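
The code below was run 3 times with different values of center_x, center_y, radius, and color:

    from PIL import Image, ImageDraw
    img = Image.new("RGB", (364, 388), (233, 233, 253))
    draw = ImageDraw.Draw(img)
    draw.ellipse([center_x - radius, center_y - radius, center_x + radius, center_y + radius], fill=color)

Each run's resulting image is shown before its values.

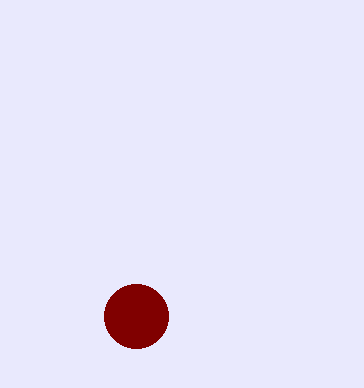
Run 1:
center_x = 136; center_y = 316; radius = 32; color = 'maroon'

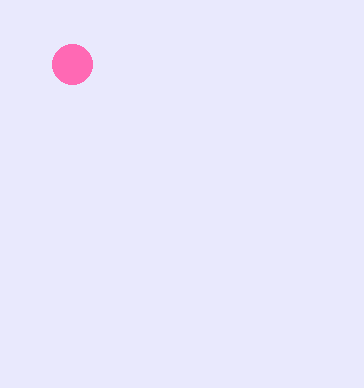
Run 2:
center_x = 72; center_y = 64; radius = 20; color = 'hotpink'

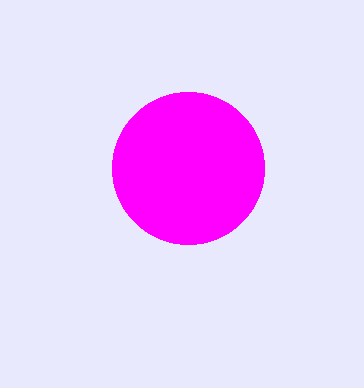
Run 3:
center_x = 188
center_y = 168
radius = 76
color = 'magenta'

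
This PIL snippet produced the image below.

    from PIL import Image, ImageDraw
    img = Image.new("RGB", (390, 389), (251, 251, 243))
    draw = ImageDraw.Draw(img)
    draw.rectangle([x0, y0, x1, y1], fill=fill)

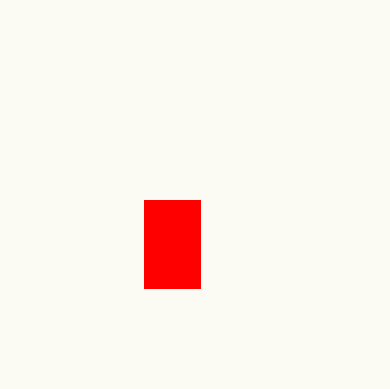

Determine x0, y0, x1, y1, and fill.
x0 = 144; y0 = 200; x1 = 200; y1 = 288; fill = 'red'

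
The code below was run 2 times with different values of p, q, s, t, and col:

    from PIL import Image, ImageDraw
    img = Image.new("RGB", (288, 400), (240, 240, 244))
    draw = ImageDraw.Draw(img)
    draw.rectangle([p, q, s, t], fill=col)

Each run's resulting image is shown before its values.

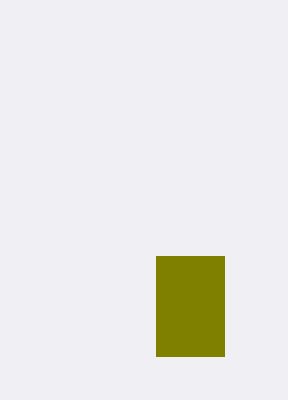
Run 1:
p = 156
q = 256
s = 224
t = 356
col = 'olive'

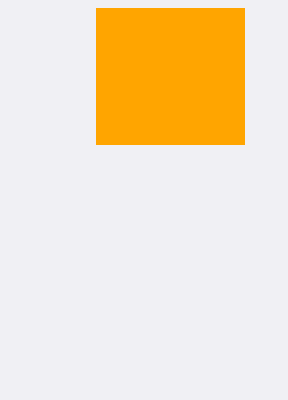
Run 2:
p = 96; q = 8; s = 244; t = 144; col = 'orange'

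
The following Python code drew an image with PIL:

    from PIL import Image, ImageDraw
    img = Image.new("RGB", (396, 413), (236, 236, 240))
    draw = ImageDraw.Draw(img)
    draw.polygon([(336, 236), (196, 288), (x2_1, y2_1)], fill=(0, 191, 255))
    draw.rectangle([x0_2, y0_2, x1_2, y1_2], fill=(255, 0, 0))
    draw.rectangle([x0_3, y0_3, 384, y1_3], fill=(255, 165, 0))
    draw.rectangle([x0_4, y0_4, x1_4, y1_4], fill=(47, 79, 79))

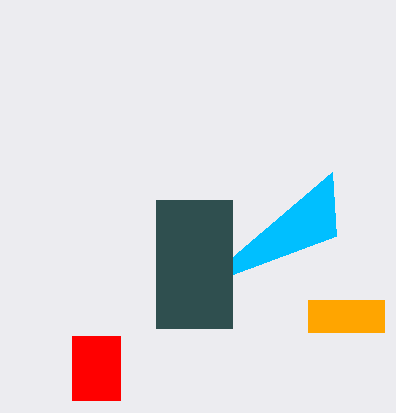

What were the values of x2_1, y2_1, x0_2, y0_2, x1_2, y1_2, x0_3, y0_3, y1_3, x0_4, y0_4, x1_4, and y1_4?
x2_1 = 332; y2_1 = 172; x0_2 = 72; y0_2 = 336; x1_2 = 120; y1_2 = 400; x0_3 = 308; y0_3 = 300; y1_3 = 332; x0_4 = 156; y0_4 = 200; x1_4 = 232; y1_4 = 328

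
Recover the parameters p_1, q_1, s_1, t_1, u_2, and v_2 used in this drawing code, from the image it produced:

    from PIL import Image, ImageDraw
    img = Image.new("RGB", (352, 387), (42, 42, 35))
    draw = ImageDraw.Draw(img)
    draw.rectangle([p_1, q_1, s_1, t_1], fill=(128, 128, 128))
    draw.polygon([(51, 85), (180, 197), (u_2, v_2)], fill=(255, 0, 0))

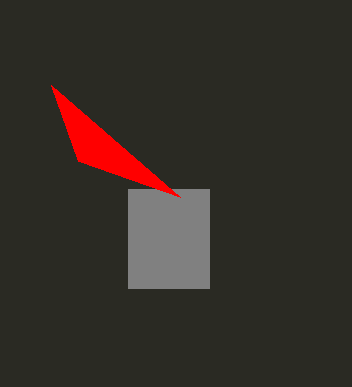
p_1 = 128, q_1 = 189, s_1 = 209, t_1 = 288, u_2 = 78, v_2 = 161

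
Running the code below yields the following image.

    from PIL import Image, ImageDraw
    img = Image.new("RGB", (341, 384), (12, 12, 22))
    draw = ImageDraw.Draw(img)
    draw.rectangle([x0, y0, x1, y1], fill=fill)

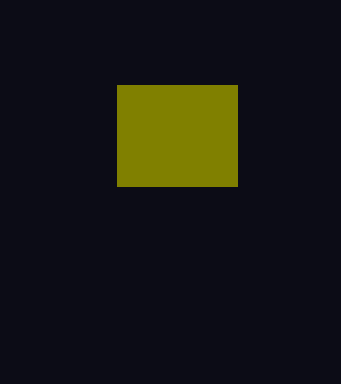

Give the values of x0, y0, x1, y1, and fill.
x0 = 117; y0 = 85; x1 = 237; y1 = 186; fill = 'olive'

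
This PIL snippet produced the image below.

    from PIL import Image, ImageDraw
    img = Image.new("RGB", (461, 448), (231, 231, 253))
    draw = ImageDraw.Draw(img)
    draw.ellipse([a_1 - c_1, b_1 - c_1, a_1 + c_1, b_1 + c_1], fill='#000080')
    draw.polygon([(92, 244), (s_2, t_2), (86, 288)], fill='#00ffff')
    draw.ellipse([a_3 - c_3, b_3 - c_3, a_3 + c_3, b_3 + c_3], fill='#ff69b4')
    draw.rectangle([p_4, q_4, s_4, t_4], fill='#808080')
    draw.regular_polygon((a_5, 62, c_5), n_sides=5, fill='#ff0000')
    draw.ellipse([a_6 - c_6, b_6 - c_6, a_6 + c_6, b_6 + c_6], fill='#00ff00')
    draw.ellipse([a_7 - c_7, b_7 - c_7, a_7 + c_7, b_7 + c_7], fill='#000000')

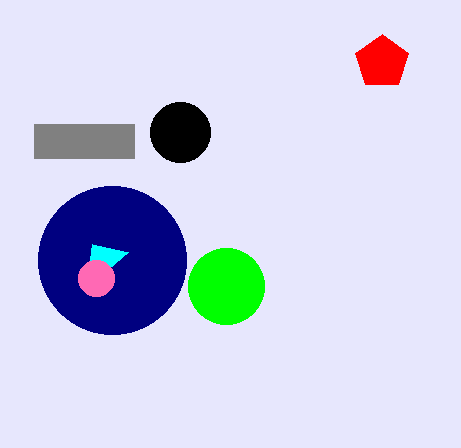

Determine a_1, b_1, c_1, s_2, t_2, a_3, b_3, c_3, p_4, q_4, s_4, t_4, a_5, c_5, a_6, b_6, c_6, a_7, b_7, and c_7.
a_1 = 112, b_1 = 260, c_1 = 74, s_2 = 128, t_2 = 252, a_3 = 96, b_3 = 278, c_3 = 18, p_4 = 34, q_4 = 124, s_4 = 134, t_4 = 158, a_5 = 382, c_5 = 28, a_6 = 226, b_6 = 286, c_6 = 38, a_7 = 180, b_7 = 132, c_7 = 30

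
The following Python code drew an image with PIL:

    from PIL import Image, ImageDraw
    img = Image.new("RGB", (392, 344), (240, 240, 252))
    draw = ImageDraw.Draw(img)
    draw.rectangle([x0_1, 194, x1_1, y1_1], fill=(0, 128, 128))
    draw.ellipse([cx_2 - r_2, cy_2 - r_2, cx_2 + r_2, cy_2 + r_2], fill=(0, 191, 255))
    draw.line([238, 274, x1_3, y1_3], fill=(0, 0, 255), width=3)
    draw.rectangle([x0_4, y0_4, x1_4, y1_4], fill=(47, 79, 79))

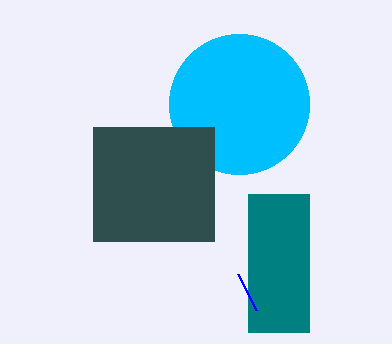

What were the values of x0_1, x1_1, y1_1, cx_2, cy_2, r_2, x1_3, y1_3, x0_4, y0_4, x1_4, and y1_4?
x0_1 = 248
x1_1 = 309
y1_1 = 332
cx_2 = 239
cy_2 = 104
r_2 = 70
x1_3 = 256
y1_3 = 310
x0_4 = 93
y0_4 = 127
x1_4 = 214
y1_4 = 241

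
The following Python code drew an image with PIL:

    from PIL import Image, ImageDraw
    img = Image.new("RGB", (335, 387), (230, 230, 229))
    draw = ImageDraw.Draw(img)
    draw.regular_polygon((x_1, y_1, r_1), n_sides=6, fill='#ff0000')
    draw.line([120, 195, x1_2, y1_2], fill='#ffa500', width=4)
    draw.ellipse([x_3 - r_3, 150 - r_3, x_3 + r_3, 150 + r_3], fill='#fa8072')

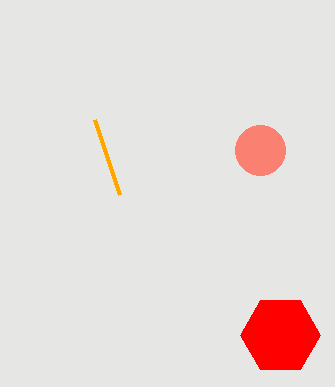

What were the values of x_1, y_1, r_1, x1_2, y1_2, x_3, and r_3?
x_1 = 280, y_1 = 335, r_1 = 40, x1_2 = 95, y1_2 = 120, x_3 = 260, r_3 = 25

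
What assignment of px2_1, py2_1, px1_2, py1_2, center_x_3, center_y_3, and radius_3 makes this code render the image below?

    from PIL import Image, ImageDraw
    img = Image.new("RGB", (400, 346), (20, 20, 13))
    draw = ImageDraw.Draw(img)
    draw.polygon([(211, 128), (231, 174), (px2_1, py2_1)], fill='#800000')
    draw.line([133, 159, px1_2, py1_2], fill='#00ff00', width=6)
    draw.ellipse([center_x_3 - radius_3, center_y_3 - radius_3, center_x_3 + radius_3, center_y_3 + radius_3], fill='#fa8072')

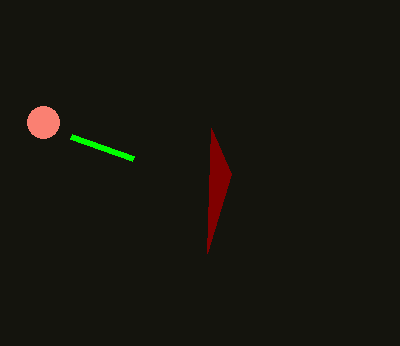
px2_1 = 207, py2_1 = 253, px1_2 = 71, py1_2 = 137, center_x_3 = 43, center_y_3 = 122, radius_3 = 16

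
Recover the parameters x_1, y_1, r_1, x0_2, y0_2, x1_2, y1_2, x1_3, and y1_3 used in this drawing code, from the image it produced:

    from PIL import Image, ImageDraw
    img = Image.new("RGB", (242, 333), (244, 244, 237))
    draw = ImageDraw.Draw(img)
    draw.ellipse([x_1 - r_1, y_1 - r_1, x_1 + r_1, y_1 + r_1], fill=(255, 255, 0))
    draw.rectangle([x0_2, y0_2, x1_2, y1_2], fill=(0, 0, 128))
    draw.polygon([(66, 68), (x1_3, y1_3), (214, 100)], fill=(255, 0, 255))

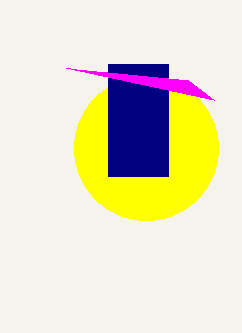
x_1 = 146, y_1 = 148, r_1 = 72, x0_2 = 108, y0_2 = 64, x1_2 = 168, y1_2 = 176, x1_3 = 188, y1_3 = 80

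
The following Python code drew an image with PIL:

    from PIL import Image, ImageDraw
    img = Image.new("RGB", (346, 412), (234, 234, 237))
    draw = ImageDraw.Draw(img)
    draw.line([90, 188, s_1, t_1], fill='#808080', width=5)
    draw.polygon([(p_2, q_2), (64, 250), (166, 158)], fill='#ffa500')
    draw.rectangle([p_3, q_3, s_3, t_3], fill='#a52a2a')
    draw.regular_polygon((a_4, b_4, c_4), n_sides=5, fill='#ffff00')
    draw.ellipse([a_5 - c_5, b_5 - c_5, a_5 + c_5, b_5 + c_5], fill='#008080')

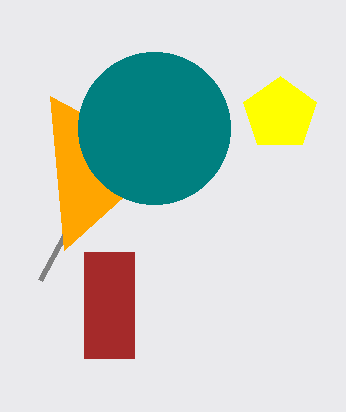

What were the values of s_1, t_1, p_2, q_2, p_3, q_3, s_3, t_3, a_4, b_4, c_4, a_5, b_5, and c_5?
s_1 = 40
t_1 = 280
p_2 = 50
q_2 = 96
p_3 = 84
q_3 = 252
s_3 = 134
t_3 = 358
a_4 = 280
b_4 = 114
c_4 = 38
a_5 = 154
b_5 = 128
c_5 = 76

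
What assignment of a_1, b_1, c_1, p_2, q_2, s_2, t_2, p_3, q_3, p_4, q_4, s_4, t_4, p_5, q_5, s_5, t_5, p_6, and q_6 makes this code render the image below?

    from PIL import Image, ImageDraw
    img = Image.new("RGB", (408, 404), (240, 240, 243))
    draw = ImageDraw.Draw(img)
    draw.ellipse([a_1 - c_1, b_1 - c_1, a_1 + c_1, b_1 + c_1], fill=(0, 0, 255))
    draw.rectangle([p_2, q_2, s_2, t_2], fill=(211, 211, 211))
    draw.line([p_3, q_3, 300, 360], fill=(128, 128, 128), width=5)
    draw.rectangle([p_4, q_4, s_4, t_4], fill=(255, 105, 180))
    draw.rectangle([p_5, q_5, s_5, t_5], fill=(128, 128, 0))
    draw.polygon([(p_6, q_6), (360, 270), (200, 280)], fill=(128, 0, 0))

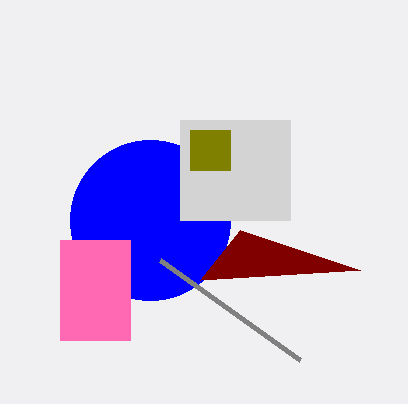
a_1 = 150; b_1 = 220; c_1 = 80; p_2 = 180; q_2 = 120; s_2 = 290; t_2 = 220; p_3 = 160; q_3 = 260; p_4 = 60; q_4 = 240; s_4 = 130; t_4 = 340; p_5 = 190; q_5 = 130; s_5 = 230; t_5 = 170; p_6 = 240; q_6 = 230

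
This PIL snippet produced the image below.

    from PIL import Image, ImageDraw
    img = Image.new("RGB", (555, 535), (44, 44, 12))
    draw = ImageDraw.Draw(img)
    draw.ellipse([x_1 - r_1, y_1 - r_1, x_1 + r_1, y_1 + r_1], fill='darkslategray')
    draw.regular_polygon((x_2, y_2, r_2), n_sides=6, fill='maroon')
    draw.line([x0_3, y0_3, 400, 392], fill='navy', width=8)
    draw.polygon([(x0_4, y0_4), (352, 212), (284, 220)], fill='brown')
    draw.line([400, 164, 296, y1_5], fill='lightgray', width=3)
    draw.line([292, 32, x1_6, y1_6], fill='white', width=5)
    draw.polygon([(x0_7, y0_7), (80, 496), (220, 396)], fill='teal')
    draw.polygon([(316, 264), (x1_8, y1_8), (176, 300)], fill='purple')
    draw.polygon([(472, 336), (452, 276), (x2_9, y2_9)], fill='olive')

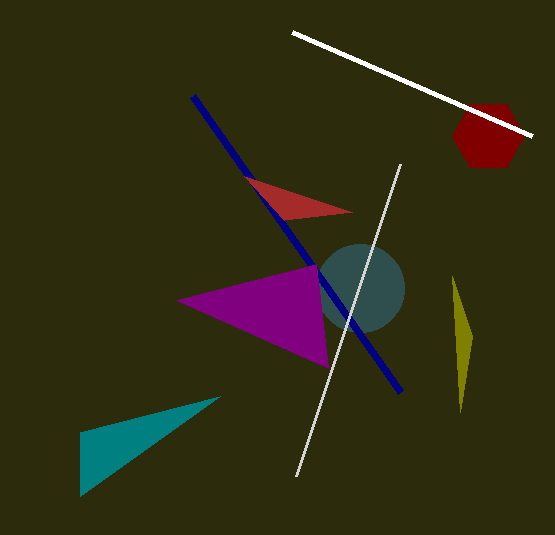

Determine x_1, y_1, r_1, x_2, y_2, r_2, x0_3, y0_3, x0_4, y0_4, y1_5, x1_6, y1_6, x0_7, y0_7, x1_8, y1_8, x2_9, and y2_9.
x_1 = 360, y_1 = 288, r_1 = 44, x_2 = 488, y_2 = 136, r_2 = 36, x0_3 = 192, y0_3 = 96, x0_4 = 244, y0_4 = 176, y1_5 = 476, x1_6 = 532, y1_6 = 136, x0_7 = 80, y0_7 = 432, x1_8 = 328, y1_8 = 368, x2_9 = 460, y2_9 = 412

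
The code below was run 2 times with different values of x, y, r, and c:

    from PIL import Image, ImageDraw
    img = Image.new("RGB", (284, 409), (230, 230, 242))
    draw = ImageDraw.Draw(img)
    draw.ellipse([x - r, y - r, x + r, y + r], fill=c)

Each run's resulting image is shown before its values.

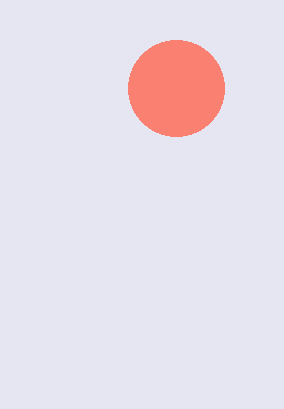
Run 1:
x = 176
y = 88
r = 48
c = 'salmon'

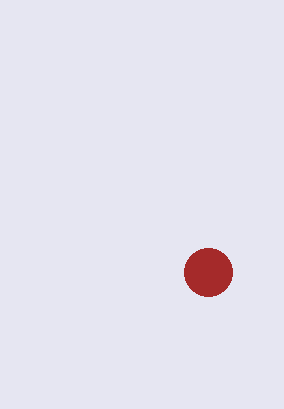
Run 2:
x = 208; y = 272; r = 24; c = 'brown'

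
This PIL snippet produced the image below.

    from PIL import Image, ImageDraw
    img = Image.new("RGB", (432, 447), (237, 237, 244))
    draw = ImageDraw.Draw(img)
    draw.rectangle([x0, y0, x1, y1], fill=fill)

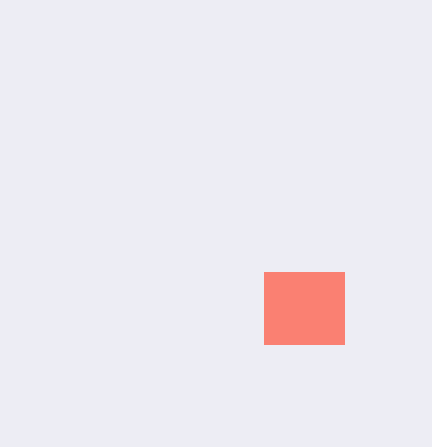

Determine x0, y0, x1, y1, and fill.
x0 = 264
y0 = 272
x1 = 344
y1 = 344
fill = 'salmon'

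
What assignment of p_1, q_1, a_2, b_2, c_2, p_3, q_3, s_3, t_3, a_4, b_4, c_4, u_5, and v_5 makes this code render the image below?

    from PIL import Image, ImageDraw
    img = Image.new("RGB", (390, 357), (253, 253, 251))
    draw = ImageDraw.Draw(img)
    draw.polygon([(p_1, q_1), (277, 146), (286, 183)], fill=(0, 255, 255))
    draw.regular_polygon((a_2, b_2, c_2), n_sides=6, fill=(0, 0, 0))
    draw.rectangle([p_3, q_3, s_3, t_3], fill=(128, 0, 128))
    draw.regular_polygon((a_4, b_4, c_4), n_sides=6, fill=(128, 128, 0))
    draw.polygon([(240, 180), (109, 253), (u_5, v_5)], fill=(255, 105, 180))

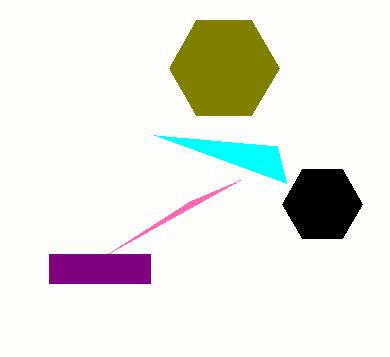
p_1 = 154; q_1 = 135; a_2 = 322; b_2 = 204; c_2 = 40; p_3 = 49; q_3 = 254; s_3 = 150; t_3 = 283; a_4 = 224; b_4 = 68; c_4 = 55; u_5 = 190; v_5 = 201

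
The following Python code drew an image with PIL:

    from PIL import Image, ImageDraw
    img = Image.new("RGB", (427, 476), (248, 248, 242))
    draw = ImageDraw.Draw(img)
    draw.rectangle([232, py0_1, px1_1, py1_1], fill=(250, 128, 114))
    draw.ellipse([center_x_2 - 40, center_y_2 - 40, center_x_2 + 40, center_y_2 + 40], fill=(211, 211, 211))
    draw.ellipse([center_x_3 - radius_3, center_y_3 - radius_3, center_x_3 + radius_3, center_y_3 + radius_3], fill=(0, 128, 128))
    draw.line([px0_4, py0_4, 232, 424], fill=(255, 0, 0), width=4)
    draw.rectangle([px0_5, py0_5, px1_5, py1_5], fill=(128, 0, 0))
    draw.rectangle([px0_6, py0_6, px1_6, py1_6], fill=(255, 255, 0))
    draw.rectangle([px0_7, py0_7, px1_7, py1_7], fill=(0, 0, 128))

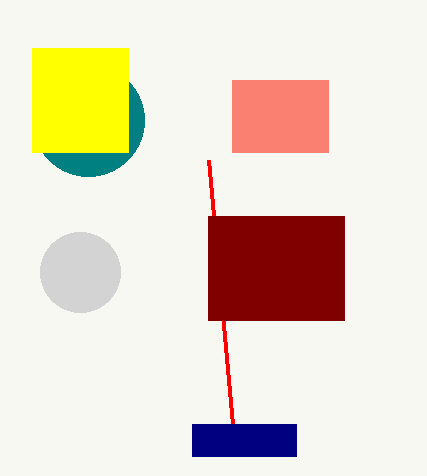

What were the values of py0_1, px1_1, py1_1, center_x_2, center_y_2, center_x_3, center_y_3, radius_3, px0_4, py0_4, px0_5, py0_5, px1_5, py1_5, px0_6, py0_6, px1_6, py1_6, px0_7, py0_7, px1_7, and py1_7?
py0_1 = 80, px1_1 = 328, py1_1 = 152, center_x_2 = 80, center_y_2 = 272, center_x_3 = 88, center_y_3 = 120, radius_3 = 56, px0_4 = 208, py0_4 = 160, px0_5 = 208, py0_5 = 216, px1_5 = 344, py1_5 = 320, px0_6 = 32, py0_6 = 48, px1_6 = 128, py1_6 = 152, px0_7 = 192, py0_7 = 424, px1_7 = 296, py1_7 = 456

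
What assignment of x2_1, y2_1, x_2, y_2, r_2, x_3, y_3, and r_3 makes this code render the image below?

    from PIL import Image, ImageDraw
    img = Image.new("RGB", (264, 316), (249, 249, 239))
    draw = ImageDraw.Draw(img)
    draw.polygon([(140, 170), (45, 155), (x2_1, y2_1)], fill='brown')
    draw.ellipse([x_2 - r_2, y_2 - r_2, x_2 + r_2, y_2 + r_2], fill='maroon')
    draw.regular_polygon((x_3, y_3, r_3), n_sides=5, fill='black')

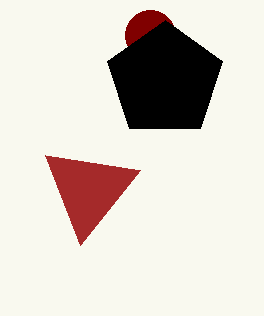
x2_1 = 80, y2_1 = 245, x_2 = 150, y_2 = 35, r_2 = 25, x_3 = 165, y_3 = 80, r_3 = 60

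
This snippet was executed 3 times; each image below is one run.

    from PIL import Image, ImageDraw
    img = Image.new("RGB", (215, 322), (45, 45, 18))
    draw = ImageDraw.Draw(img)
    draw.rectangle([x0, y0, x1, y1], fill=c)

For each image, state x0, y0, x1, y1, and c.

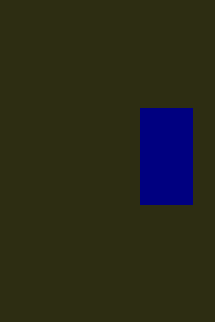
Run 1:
x0 = 140, y0 = 108, x1 = 192, y1 = 204, c = 'navy'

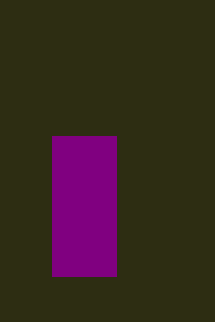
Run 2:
x0 = 52, y0 = 136, x1 = 116, y1 = 276, c = 'purple'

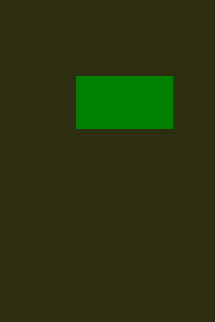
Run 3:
x0 = 76, y0 = 76, x1 = 172, y1 = 128, c = 'green'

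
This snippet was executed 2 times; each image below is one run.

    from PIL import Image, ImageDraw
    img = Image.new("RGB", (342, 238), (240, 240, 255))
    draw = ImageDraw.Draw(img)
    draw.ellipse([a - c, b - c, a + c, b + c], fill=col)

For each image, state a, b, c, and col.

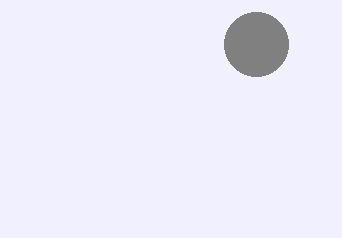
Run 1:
a = 256, b = 44, c = 32, col = 'gray'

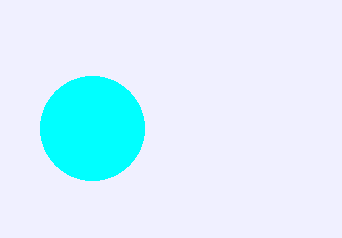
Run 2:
a = 92; b = 128; c = 52; col = 'cyan'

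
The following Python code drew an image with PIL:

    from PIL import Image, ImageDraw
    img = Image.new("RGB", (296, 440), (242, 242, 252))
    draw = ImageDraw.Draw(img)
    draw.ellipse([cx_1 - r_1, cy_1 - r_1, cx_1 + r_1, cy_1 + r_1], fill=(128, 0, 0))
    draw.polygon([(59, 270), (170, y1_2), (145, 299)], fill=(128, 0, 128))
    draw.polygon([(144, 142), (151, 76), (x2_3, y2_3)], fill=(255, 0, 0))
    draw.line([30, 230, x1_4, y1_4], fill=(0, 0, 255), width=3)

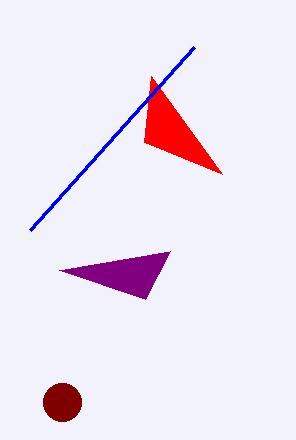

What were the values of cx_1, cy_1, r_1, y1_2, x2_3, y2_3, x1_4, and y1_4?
cx_1 = 62, cy_1 = 402, r_1 = 19, y1_2 = 251, x2_3 = 222, y2_3 = 174, x1_4 = 194, y1_4 = 47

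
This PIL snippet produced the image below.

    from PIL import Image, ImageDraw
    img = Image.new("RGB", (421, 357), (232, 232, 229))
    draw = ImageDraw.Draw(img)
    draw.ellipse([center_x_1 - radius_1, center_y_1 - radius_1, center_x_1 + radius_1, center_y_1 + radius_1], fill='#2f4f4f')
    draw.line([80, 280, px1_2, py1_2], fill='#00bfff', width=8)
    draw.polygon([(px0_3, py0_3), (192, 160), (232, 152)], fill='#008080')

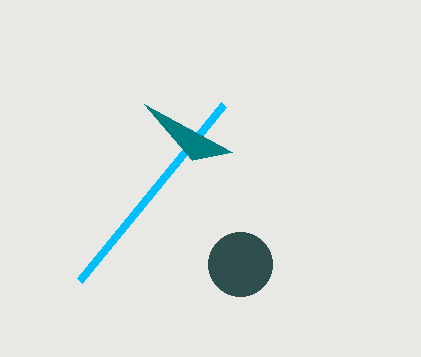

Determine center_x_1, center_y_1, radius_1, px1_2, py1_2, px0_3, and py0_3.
center_x_1 = 240
center_y_1 = 264
radius_1 = 32
px1_2 = 224
py1_2 = 104
px0_3 = 144
py0_3 = 104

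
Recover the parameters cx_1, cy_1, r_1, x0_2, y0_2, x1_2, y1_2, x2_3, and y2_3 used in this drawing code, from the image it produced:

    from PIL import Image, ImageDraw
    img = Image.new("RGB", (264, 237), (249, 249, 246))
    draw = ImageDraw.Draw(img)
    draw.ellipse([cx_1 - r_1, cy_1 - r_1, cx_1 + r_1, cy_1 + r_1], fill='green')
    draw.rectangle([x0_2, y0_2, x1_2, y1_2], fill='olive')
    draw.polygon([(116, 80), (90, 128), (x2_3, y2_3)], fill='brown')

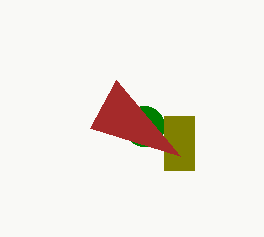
cx_1 = 144, cy_1 = 126, r_1 = 20, x0_2 = 164, y0_2 = 116, x1_2 = 194, y1_2 = 170, x2_3 = 180, y2_3 = 156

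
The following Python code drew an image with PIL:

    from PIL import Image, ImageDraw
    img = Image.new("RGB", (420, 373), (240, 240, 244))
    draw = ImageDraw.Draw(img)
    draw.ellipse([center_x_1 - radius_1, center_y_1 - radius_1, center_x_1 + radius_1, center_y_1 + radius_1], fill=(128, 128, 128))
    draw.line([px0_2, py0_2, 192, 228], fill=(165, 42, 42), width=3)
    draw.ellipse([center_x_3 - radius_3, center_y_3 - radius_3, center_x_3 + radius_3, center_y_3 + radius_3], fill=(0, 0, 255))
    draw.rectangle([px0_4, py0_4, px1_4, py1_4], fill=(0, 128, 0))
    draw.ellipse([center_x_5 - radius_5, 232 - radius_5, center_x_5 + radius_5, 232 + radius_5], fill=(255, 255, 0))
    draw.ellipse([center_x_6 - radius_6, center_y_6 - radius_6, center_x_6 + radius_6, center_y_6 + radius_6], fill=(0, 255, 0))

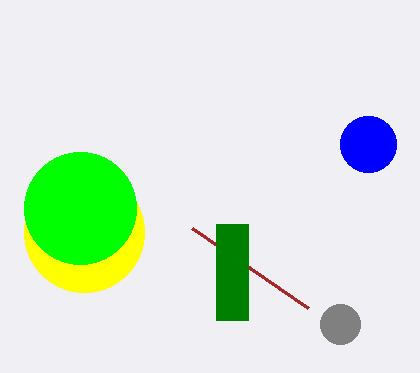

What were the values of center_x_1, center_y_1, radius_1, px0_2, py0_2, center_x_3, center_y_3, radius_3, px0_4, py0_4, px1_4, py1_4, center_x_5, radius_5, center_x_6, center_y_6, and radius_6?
center_x_1 = 340, center_y_1 = 324, radius_1 = 20, px0_2 = 308, py0_2 = 308, center_x_3 = 368, center_y_3 = 144, radius_3 = 28, px0_4 = 216, py0_4 = 224, px1_4 = 248, py1_4 = 320, center_x_5 = 84, radius_5 = 60, center_x_6 = 80, center_y_6 = 208, radius_6 = 56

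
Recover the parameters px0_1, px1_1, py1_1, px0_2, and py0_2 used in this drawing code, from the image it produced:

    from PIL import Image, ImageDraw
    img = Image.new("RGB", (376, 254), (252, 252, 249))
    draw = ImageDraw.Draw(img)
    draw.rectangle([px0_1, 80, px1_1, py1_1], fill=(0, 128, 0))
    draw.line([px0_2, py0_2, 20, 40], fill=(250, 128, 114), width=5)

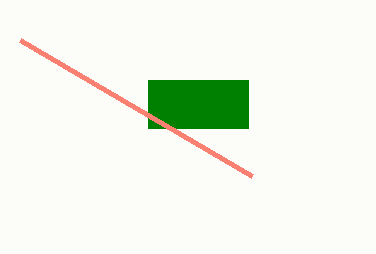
px0_1 = 148, px1_1 = 248, py1_1 = 128, px0_2 = 252, py0_2 = 176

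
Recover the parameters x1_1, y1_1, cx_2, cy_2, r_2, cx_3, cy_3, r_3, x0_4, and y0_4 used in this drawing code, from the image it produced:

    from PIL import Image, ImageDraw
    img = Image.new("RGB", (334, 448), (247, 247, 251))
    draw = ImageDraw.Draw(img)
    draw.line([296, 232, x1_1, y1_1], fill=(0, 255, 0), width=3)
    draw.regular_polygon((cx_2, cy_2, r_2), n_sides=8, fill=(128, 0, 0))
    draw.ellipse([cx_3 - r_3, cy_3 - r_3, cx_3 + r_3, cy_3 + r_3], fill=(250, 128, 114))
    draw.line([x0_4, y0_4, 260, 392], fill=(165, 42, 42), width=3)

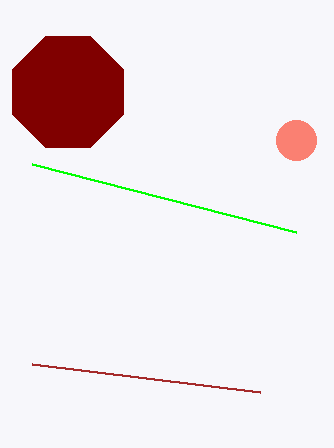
x1_1 = 32
y1_1 = 164
cx_2 = 68
cy_2 = 92
r_2 = 60
cx_3 = 296
cy_3 = 140
r_3 = 20
x0_4 = 32
y0_4 = 364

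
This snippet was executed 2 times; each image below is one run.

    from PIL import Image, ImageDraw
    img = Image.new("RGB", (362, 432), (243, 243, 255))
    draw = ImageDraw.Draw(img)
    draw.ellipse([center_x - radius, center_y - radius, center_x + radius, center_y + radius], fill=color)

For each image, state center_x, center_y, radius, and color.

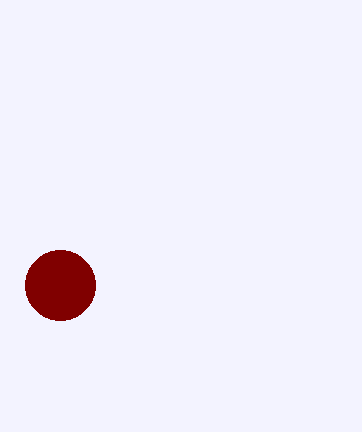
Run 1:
center_x = 60
center_y = 285
radius = 35
color = 'maroon'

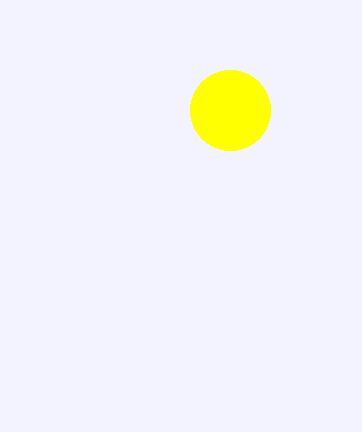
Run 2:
center_x = 230
center_y = 110
radius = 40
color = 'yellow'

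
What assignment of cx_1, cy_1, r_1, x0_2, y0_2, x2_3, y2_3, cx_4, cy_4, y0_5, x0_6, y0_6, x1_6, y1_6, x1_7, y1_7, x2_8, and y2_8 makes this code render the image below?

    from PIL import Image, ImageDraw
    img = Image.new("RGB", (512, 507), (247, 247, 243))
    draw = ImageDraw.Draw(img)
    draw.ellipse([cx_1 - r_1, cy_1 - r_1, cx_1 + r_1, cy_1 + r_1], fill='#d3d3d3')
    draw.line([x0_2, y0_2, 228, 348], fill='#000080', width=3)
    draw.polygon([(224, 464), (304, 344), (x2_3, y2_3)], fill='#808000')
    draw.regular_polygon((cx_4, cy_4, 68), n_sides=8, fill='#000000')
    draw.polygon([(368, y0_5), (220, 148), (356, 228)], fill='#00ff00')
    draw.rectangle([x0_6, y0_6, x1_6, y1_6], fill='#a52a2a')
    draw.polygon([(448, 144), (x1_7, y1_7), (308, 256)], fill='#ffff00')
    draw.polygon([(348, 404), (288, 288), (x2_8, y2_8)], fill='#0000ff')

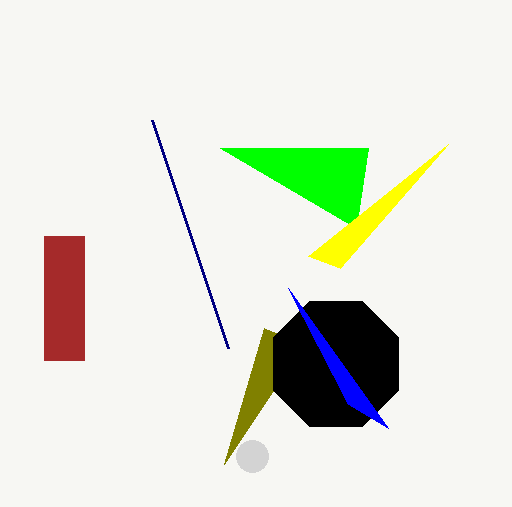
cx_1 = 252, cy_1 = 456, r_1 = 16, x0_2 = 152, y0_2 = 120, x2_3 = 264, y2_3 = 328, cx_4 = 336, cy_4 = 364, y0_5 = 148, x0_6 = 44, y0_6 = 236, x1_6 = 84, y1_6 = 360, x1_7 = 340, y1_7 = 268, x2_8 = 388, y2_8 = 428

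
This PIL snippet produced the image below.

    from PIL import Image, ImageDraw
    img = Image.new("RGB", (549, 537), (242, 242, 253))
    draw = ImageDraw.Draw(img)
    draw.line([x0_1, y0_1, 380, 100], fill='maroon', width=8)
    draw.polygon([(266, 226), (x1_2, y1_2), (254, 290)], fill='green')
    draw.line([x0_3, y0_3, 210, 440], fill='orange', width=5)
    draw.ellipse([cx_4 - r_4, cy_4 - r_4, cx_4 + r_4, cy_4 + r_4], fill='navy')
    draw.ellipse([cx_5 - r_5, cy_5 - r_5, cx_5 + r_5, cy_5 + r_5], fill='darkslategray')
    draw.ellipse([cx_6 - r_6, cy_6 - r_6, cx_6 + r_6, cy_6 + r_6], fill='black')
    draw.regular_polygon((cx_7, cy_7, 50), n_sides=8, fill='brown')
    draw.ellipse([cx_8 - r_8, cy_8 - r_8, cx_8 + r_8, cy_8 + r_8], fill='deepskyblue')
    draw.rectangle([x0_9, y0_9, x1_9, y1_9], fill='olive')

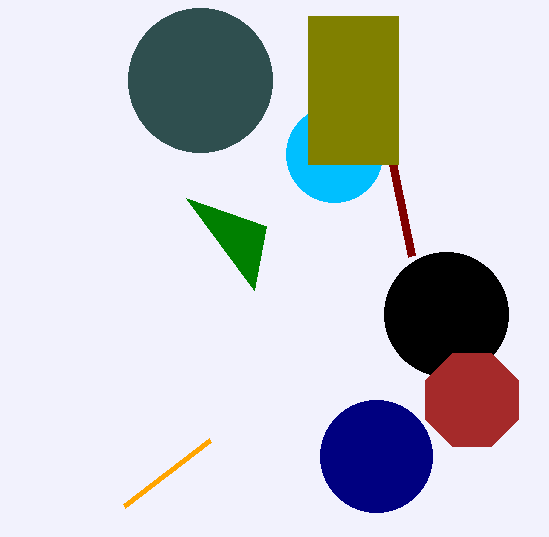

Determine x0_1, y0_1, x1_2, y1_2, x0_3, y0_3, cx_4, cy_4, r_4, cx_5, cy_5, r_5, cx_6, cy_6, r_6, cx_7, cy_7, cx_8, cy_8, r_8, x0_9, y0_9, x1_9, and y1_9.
x0_1 = 412; y0_1 = 256; x1_2 = 186; y1_2 = 198; x0_3 = 124; y0_3 = 506; cx_4 = 376; cy_4 = 456; r_4 = 56; cx_5 = 200; cy_5 = 80; r_5 = 72; cx_6 = 446; cy_6 = 314; r_6 = 62; cx_7 = 472; cy_7 = 400; cx_8 = 334; cy_8 = 154; r_8 = 48; x0_9 = 308; y0_9 = 16; x1_9 = 398; y1_9 = 164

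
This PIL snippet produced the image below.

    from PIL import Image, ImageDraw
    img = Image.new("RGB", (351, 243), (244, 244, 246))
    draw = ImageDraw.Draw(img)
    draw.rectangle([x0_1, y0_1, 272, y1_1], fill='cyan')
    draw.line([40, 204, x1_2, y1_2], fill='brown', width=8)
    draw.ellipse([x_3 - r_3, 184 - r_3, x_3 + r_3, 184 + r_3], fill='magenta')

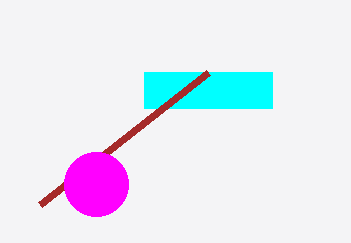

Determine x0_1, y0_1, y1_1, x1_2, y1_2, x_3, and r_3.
x0_1 = 144
y0_1 = 72
y1_1 = 108
x1_2 = 208
y1_2 = 72
x_3 = 96
r_3 = 32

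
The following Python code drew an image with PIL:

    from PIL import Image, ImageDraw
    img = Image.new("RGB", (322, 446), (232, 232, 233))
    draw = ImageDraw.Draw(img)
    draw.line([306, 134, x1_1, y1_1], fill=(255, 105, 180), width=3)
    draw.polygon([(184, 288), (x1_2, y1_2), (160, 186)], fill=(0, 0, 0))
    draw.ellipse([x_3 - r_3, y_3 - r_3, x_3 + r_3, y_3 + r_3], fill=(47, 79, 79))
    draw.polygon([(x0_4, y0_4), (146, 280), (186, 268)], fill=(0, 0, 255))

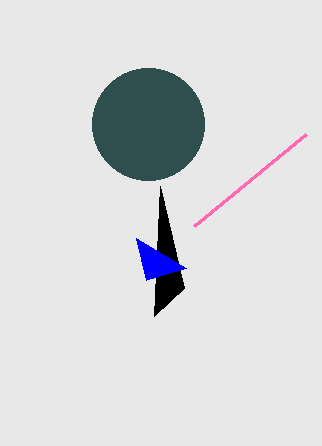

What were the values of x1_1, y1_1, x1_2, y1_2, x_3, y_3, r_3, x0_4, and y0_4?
x1_1 = 194
y1_1 = 226
x1_2 = 154
y1_2 = 316
x_3 = 148
y_3 = 124
r_3 = 56
x0_4 = 136
y0_4 = 238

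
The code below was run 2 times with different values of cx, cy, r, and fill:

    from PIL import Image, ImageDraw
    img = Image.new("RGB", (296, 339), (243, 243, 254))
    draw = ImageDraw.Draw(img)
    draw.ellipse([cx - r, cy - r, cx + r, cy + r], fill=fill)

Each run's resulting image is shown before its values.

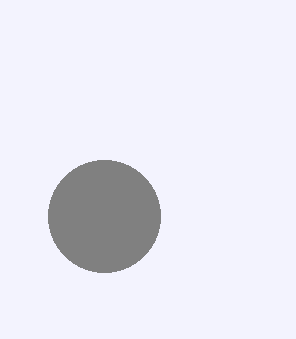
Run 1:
cx = 104, cy = 216, r = 56, fill = 'gray'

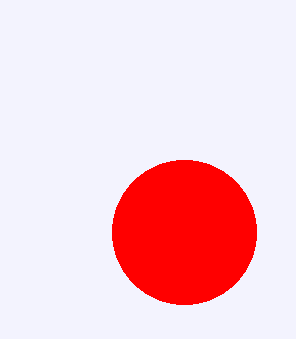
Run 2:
cx = 184
cy = 232
r = 72
fill = 'red'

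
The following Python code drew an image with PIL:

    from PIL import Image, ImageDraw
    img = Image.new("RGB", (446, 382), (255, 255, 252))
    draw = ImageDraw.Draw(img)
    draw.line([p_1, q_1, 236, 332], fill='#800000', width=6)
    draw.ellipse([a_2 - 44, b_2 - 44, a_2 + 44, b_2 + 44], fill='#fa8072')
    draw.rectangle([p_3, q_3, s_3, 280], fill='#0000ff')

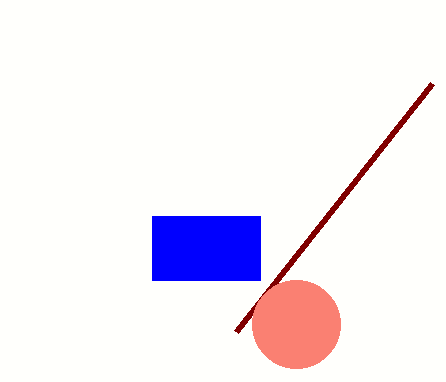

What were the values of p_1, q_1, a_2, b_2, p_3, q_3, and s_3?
p_1 = 432, q_1 = 84, a_2 = 296, b_2 = 324, p_3 = 152, q_3 = 216, s_3 = 260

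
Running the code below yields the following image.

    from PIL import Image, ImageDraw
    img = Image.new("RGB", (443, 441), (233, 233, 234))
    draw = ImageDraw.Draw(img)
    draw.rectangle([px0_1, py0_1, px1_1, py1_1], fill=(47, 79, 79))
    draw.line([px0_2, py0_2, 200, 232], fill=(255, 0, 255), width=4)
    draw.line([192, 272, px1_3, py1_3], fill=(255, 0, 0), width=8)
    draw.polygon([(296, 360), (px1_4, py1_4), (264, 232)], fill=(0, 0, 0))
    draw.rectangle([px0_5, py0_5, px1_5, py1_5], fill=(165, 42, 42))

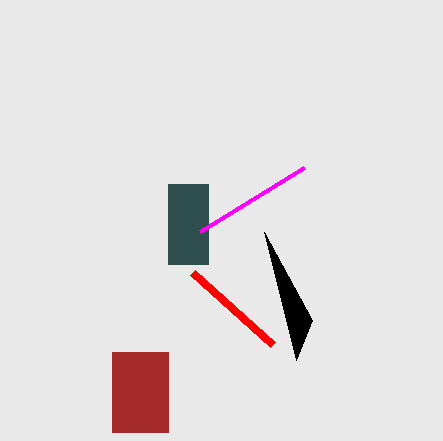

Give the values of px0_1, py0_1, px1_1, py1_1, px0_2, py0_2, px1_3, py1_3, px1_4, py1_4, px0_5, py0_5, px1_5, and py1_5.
px0_1 = 168, py0_1 = 184, px1_1 = 208, py1_1 = 264, px0_2 = 304, py0_2 = 168, px1_3 = 272, py1_3 = 344, px1_4 = 312, py1_4 = 320, px0_5 = 112, py0_5 = 352, px1_5 = 168, py1_5 = 432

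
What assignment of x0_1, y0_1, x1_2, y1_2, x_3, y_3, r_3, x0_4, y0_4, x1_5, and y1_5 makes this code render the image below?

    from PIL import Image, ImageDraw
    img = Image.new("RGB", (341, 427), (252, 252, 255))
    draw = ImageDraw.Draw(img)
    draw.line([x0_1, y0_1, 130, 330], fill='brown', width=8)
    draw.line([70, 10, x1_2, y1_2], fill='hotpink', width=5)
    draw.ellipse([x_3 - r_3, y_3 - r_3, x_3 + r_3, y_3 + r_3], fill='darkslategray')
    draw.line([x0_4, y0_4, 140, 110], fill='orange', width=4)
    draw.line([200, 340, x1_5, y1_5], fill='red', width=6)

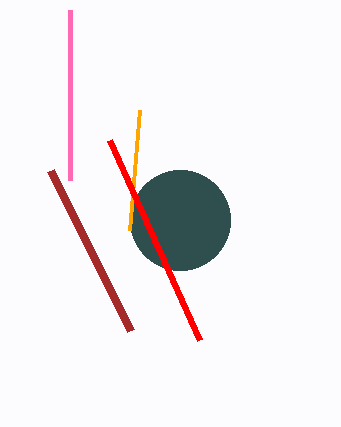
x0_1 = 50
y0_1 = 170
x1_2 = 70
y1_2 = 180
x_3 = 180
y_3 = 220
r_3 = 50
x0_4 = 130
y0_4 = 230
x1_5 = 110
y1_5 = 140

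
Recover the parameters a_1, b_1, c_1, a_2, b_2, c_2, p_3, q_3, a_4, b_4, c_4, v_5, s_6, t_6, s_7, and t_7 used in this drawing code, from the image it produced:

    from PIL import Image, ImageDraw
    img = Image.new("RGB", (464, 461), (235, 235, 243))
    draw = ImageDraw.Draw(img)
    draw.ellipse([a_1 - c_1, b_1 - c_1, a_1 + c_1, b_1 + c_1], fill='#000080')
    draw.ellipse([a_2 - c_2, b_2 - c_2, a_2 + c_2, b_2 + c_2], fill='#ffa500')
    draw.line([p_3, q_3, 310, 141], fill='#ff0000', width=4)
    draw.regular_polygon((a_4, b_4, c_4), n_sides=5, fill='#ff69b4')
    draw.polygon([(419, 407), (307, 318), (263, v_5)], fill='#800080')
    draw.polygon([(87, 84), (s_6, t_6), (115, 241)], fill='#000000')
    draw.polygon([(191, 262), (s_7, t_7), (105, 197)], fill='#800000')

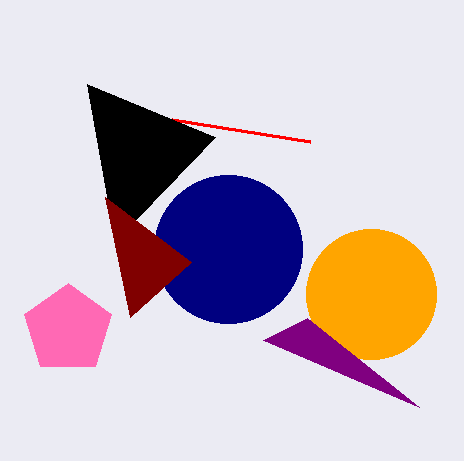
a_1 = 228, b_1 = 249, c_1 = 74, a_2 = 371, b_2 = 294, c_2 = 65, p_3 = 172, q_3 = 119, a_4 = 68, b_4 = 329, c_4 = 46, v_5 = 340, s_6 = 215, t_6 = 137, s_7 = 130, t_7 = 317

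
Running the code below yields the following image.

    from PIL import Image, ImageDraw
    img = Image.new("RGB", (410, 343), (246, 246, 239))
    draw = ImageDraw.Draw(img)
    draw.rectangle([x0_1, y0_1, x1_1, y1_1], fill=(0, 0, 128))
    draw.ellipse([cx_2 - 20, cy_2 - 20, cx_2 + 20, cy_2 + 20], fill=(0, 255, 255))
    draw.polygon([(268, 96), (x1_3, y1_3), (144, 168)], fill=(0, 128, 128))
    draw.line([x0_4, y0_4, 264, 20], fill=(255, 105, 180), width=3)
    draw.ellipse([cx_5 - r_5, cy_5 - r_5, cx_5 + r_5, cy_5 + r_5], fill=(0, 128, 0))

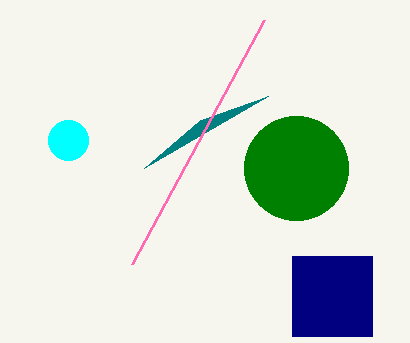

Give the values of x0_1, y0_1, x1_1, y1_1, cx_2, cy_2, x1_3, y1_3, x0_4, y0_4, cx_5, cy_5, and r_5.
x0_1 = 292
y0_1 = 256
x1_1 = 372
y1_1 = 336
cx_2 = 68
cy_2 = 140
x1_3 = 200
y1_3 = 120
x0_4 = 132
y0_4 = 264
cx_5 = 296
cy_5 = 168
r_5 = 52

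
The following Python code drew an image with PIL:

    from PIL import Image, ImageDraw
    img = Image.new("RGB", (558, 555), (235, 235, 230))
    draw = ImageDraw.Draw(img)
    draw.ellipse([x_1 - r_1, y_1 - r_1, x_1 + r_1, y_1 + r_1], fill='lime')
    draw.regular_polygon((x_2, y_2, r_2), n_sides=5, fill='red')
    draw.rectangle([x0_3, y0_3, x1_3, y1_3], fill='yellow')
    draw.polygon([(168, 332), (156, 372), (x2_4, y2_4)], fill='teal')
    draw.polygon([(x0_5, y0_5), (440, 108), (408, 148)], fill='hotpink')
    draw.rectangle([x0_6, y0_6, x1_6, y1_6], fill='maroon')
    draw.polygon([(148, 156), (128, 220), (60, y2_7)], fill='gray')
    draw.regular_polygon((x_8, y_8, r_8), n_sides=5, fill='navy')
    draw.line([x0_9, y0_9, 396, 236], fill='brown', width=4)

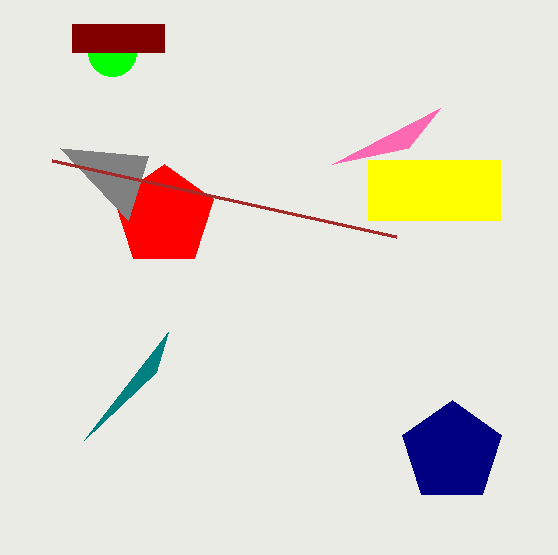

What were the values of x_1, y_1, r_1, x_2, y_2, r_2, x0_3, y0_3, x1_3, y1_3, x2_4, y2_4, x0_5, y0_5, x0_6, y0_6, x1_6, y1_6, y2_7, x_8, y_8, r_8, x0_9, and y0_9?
x_1 = 112, y_1 = 52, r_1 = 24, x_2 = 164, y_2 = 216, r_2 = 52, x0_3 = 368, y0_3 = 160, x1_3 = 500, y1_3 = 220, x2_4 = 84, y2_4 = 440, x0_5 = 332, y0_5 = 164, x0_6 = 72, y0_6 = 24, x1_6 = 164, y1_6 = 52, y2_7 = 148, x_8 = 452, y_8 = 452, r_8 = 52, x0_9 = 52, y0_9 = 160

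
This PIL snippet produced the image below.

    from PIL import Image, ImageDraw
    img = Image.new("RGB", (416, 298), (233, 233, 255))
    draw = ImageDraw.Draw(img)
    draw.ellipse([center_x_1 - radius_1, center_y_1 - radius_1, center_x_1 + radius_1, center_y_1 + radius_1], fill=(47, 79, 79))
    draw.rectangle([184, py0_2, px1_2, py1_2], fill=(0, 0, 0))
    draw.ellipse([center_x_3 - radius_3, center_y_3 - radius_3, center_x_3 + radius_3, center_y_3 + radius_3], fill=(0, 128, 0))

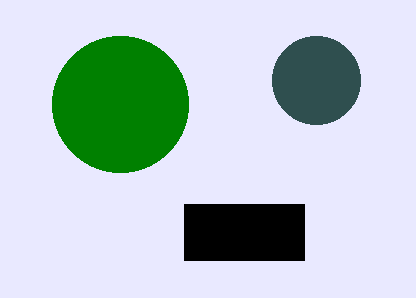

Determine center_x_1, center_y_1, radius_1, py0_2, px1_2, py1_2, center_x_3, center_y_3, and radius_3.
center_x_1 = 316
center_y_1 = 80
radius_1 = 44
py0_2 = 204
px1_2 = 304
py1_2 = 260
center_x_3 = 120
center_y_3 = 104
radius_3 = 68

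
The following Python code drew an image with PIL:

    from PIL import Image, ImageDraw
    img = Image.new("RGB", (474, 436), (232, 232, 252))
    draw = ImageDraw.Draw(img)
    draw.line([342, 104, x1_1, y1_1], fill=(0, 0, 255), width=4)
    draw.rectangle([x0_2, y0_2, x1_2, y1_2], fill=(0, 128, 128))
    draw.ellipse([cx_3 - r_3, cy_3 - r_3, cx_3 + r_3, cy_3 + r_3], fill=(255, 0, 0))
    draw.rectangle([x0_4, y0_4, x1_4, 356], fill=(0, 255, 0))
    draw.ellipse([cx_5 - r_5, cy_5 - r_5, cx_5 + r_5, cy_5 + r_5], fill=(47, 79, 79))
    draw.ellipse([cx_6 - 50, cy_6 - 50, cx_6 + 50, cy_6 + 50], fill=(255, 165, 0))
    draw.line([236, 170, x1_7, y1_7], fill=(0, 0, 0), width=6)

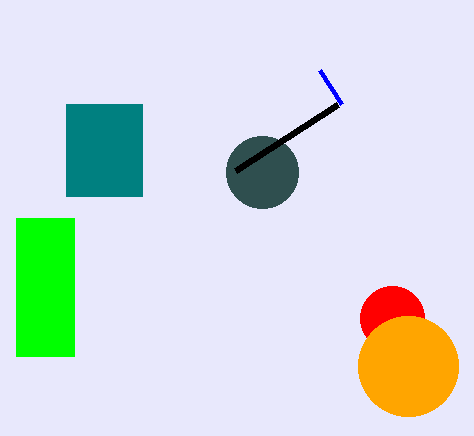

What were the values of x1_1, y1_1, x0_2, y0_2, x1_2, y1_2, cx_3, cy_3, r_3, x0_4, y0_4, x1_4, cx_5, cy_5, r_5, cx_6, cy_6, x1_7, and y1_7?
x1_1 = 320
y1_1 = 70
x0_2 = 66
y0_2 = 104
x1_2 = 142
y1_2 = 196
cx_3 = 392
cy_3 = 318
r_3 = 32
x0_4 = 16
y0_4 = 218
x1_4 = 74
cx_5 = 262
cy_5 = 172
r_5 = 36
cx_6 = 408
cy_6 = 366
x1_7 = 338
y1_7 = 104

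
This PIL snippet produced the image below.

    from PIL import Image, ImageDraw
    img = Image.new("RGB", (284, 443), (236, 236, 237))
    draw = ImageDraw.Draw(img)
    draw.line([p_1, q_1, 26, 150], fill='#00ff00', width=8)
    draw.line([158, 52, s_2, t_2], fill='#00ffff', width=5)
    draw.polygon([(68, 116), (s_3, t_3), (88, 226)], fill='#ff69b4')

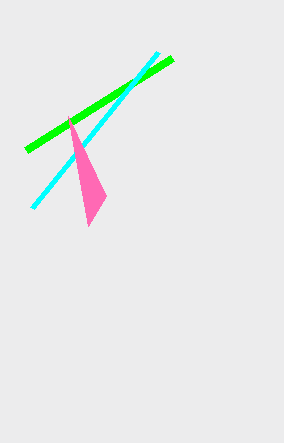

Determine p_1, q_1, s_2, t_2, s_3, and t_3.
p_1 = 172
q_1 = 58
s_2 = 32
t_2 = 208
s_3 = 106
t_3 = 196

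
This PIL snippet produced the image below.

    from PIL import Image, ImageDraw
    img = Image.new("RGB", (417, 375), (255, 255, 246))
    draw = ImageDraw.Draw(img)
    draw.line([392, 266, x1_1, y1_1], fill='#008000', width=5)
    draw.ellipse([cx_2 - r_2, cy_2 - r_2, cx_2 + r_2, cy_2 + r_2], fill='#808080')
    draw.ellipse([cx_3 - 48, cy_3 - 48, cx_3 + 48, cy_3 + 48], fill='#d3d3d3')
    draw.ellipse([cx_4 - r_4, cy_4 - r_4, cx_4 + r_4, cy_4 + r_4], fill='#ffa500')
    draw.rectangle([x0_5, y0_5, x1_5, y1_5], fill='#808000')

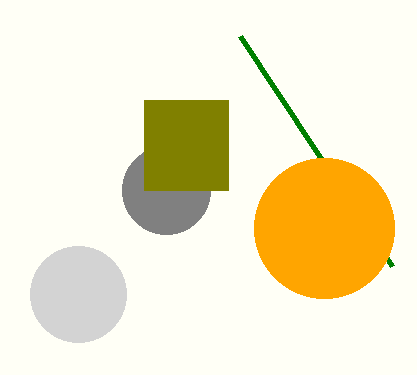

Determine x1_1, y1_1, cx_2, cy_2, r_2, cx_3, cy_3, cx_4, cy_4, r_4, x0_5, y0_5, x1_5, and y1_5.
x1_1 = 240; y1_1 = 36; cx_2 = 166; cy_2 = 190; r_2 = 44; cx_3 = 78; cy_3 = 294; cx_4 = 324; cy_4 = 228; r_4 = 70; x0_5 = 144; y0_5 = 100; x1_5 = 228; y1_5 = 190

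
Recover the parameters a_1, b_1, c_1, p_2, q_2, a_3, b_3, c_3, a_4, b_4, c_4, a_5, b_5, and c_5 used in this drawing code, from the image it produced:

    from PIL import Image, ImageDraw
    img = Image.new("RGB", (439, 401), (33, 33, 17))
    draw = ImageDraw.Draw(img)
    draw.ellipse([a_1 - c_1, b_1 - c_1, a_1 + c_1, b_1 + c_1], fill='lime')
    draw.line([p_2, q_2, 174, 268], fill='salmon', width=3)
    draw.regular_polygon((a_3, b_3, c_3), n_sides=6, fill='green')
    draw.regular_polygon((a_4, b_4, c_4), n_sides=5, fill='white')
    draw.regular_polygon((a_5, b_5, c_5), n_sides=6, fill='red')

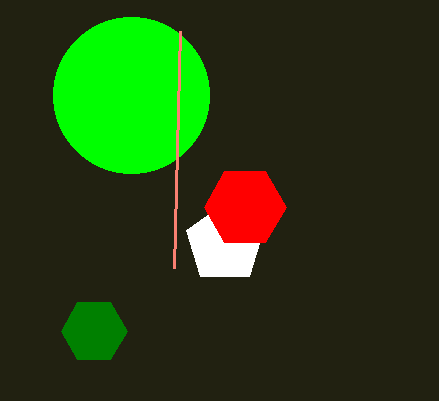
a_1 = 131, b_1 = 95, c_1 = 78, p_2 = 180, q_2 = 31, a_3 = 94, b_3 = 331, c_3 = 33, a_4 = 225, b_4 = 243, c_4 = 41, a_5 = 245, b_5 = 207, c_5 = 41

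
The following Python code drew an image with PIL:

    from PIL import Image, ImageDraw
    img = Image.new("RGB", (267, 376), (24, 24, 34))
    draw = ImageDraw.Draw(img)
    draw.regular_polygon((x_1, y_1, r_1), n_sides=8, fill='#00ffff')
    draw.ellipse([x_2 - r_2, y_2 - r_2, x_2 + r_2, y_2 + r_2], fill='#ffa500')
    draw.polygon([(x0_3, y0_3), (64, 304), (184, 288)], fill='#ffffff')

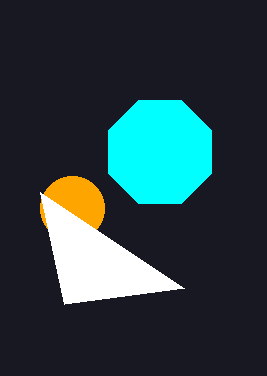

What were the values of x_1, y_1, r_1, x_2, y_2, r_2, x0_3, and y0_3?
x_1 = 160; y_1 = 152; r_1 = 56; x_2 = 72; y_2 = 208; r_2 = 32; x0_3 = 40; y0_3 = 192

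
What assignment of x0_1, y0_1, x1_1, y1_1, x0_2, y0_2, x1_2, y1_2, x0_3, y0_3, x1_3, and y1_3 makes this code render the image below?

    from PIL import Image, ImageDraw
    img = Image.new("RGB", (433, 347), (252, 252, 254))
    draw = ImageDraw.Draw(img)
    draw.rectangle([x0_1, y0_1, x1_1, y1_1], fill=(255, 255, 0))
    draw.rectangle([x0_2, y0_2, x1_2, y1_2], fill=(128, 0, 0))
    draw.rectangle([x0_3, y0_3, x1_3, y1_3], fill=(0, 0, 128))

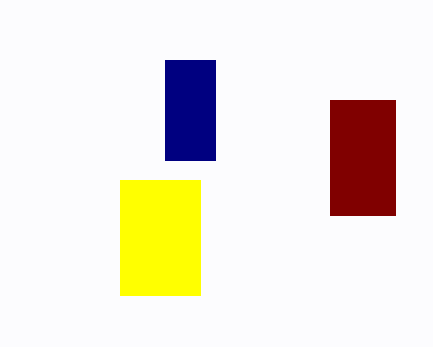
x0_1 = 120; y0_1 = 180; x1_1 = 200; y1_1 = 295; x0_2 = 330; y0_2 = 100; x1_2 = 395; y1_2 = 215; x0_3 = 165; y0_3 = 60; x1_3 = 215; y1_3 = 160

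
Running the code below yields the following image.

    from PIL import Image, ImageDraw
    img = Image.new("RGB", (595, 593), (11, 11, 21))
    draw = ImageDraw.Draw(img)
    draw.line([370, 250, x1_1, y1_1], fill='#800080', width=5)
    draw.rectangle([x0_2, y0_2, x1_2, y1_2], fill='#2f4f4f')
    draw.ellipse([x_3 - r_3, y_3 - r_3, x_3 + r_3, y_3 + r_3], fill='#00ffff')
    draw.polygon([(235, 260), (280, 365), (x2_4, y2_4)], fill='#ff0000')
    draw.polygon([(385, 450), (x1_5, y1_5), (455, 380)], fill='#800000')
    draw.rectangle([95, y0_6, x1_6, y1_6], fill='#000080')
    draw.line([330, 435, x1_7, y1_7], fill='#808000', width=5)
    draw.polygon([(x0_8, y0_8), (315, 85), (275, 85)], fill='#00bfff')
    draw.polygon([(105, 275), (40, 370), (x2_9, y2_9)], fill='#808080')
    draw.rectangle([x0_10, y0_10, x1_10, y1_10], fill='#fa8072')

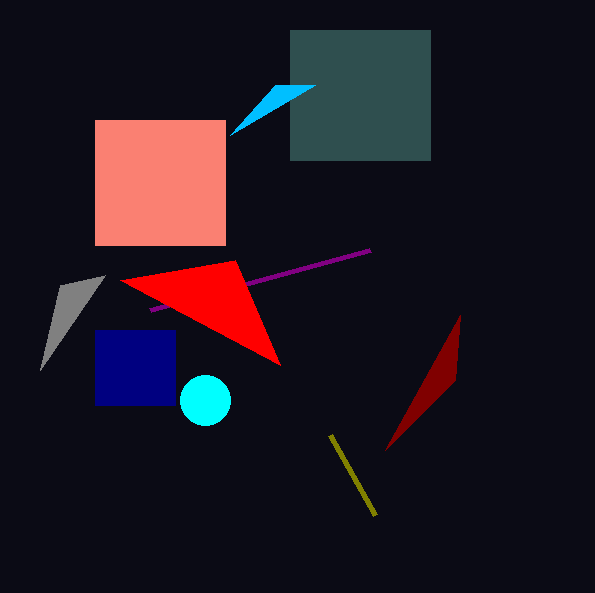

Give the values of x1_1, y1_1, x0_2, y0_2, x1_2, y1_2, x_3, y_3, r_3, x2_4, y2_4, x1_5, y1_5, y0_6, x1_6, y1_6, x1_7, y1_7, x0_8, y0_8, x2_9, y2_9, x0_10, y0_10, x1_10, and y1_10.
x1_1 = 150
y1_1 = 310
x0_2 = 290
y0_2 = 30
x1_2 = 430
y1_2 = 160
x_3 = 205
y_3 = 400
r_3 = 25
x2_4 = 120
y2_4 = 280
x1_5 = 460
y1_5 = 315
y0_6 = 330
x1_6 = 175
y1_6 = 405
x1_7 = 375
y1_7 = 515
x0_8 = 230
y0_8 = 135
x2_9 = 60
y2_9 = 285
x0_10 = 95
y0_10 = 120
x1_10 = 225
y1_10 = 245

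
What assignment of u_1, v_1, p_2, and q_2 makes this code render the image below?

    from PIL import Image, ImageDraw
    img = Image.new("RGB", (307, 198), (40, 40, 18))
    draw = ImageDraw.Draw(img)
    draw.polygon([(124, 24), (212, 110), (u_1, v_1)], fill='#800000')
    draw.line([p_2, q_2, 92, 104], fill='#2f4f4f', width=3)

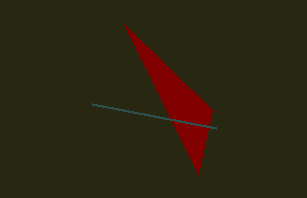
u_1 = 198, v_1 = 174, p_2 = 216, q_2 = 128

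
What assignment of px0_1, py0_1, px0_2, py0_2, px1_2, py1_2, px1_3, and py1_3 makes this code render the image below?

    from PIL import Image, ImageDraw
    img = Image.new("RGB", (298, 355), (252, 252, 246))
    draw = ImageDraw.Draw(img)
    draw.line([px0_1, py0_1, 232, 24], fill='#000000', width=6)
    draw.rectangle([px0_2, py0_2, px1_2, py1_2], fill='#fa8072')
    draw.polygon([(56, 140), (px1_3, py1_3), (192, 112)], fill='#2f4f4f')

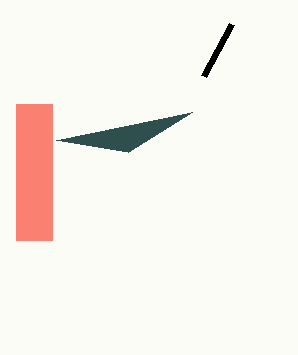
px0_1 = 204; py0_1 = 76; px0_2 = 16; py0_2 = 104; px1_2 = 52; py1_2 = 240; px1_3 = 128; py1_3 = 152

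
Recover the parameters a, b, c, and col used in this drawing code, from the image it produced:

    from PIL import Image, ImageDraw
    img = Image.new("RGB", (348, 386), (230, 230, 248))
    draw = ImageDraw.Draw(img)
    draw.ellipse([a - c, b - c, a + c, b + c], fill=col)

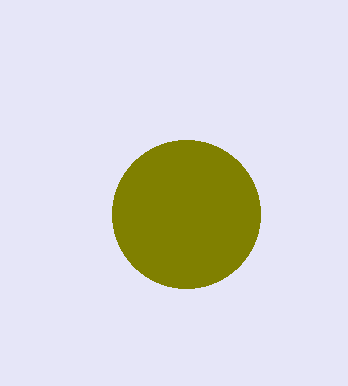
a = 186, b = 214, c = 74, col = 'olive'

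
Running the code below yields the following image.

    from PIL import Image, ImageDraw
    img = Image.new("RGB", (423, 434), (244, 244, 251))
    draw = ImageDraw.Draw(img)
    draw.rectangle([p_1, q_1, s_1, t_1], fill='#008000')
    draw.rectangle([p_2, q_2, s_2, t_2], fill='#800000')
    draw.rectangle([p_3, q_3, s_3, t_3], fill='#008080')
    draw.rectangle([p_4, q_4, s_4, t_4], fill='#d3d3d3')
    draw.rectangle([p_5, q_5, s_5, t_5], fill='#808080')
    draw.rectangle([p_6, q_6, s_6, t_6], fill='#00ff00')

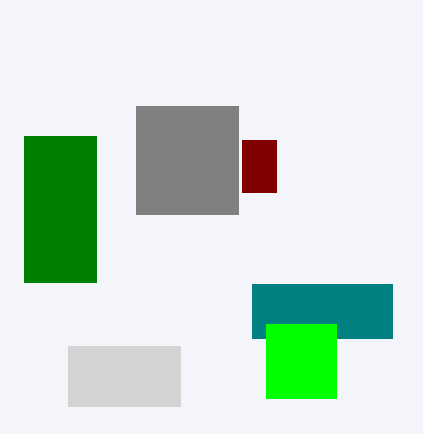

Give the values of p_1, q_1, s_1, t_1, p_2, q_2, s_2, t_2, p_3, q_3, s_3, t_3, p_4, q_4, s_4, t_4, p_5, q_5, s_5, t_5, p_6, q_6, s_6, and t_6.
p_1 = 24; q_1 = 136; s_1 = 96; t_1 = 282; p_2 = 242; q_2 = 140; s_2 = 276; t_2 = 192; p_3 = 252; q_3 = 284; s_3 = 392; t_3 = 338; p_4 = 68; q_4 = 346; s_4 = 180; t_4 = 406; p_5 = 136; q_5 = 106; s_5 = 238; t_5 = 214; p_6 = 266; q_6 = 324; s_6 = 336; t_6 = 398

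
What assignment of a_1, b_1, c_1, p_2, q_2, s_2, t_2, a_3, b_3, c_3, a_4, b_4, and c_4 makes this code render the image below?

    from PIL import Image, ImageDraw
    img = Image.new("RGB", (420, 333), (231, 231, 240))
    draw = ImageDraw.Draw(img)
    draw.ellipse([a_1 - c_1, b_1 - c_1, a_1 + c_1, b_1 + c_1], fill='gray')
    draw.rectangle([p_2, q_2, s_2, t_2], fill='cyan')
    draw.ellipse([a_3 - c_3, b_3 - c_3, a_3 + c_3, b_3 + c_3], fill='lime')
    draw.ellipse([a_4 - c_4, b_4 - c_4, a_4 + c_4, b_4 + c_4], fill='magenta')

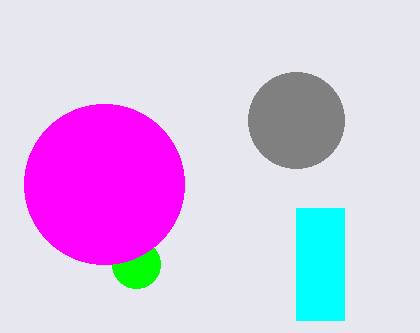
a_1 = 296
b_1 = 120
c_1 = 48
p_2 = 296
q_2 = 208
s_2 = 344
t_2 = 320
a_3 = 136
b_3 = 264
c_3 = 24
a_4 = 104
b_4 = 184
c_4 = 80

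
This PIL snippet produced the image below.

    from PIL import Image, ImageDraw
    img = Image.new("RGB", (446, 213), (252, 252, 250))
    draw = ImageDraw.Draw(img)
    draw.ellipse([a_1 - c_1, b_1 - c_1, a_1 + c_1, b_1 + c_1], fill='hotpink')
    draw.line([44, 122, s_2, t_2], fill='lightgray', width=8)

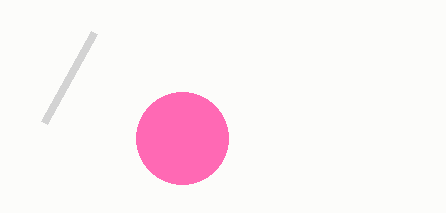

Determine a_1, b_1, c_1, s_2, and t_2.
a_1 = 182; b_1 = 138; c_1 = 46; s_2 = 94; t_2 = 32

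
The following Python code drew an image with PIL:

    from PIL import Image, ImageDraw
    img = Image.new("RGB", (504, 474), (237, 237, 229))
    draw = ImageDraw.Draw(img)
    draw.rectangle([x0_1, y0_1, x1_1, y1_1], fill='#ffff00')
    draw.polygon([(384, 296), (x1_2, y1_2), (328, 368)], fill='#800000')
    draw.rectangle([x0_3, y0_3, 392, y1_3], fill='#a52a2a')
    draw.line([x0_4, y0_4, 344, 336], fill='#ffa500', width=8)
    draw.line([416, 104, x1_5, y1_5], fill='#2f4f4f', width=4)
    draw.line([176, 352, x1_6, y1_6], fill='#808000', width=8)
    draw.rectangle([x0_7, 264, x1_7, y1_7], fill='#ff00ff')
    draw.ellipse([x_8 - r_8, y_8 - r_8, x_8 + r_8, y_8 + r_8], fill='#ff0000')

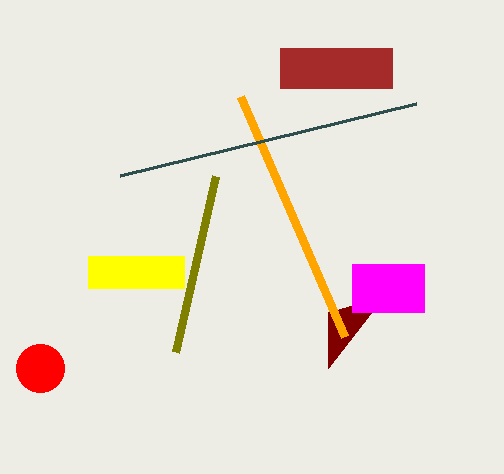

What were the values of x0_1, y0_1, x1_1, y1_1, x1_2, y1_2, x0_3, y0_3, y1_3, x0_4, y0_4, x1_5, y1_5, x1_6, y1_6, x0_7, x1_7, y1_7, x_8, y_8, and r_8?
x0_1 = 88; y0_1 = 256; x1_1 = 184; y1_1 = 288; x1_2 = 328; y1_2 = 312; x0_3 = 280; y0_3 = 48; y1_3 = 88; x0_4 = 240; y0_4 = 96; x1_5 = 120; y1_5 = 176; x1_6 = 216; y1_6 = 176; x0_7 = 352; x1_7 = 424; y1_7 = 312; x_8 = 40; y_8 = 368; r_8 = 24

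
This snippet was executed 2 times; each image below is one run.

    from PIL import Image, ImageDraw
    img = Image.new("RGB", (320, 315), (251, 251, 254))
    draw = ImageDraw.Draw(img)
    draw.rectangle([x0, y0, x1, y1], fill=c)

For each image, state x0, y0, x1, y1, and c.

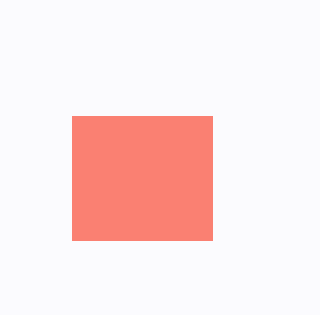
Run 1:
x0 = 72; y0 = 116; x1 = 212; y1 = 240; c = 'salmon'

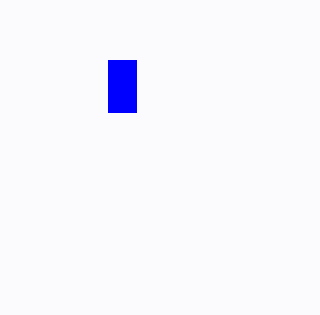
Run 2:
x0 = 108; y0 = 60; x1 = 136; y1 = 112; c = 'blue'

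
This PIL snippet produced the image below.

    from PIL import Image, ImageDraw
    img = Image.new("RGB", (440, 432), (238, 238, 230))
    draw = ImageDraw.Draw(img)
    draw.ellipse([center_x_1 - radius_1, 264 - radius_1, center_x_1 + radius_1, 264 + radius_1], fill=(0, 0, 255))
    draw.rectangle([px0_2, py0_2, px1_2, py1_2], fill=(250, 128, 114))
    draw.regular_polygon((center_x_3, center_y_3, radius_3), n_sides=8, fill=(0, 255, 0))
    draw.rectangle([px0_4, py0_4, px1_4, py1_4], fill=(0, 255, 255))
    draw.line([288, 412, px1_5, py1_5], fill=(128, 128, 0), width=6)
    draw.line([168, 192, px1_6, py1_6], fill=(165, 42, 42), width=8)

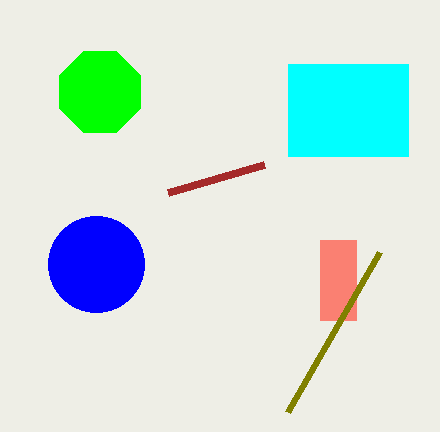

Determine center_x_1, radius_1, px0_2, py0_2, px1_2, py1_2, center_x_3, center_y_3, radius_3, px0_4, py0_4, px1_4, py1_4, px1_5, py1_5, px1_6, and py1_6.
center_x_1 = 96; radius_1 = 48; px0_2 = 320; py0_2 = 240; px1_2 = 356; py1_2 = 320; center_x_3 = 100; center_y_3 = 92; radius_3 = 44; px0_4 = 288; py0_4 = 64; px1_4 = 408; py1_4 = 156; px1_5 = 380; py1_5 = 252; px1_6 = 264; py1_6 = 164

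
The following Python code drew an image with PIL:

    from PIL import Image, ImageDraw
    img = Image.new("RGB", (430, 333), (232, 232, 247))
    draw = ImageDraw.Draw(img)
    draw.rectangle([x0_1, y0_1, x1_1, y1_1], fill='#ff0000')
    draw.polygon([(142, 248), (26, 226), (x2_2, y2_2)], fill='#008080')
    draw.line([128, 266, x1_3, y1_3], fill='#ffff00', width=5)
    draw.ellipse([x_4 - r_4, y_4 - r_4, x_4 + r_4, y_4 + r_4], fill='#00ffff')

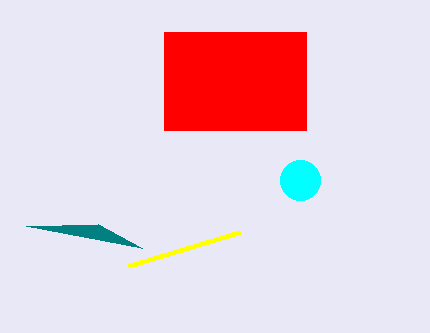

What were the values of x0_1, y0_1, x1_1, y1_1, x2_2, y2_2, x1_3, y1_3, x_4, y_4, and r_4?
x0_1 = 164; y0_1 = 32; x1_1 = 306; y1_1 = 130; x2_2 = 98; y2_2 = 224; x1_3 = 240; y1_3 = 232; x_4 = 300; y_4 = 180; r_4 = 20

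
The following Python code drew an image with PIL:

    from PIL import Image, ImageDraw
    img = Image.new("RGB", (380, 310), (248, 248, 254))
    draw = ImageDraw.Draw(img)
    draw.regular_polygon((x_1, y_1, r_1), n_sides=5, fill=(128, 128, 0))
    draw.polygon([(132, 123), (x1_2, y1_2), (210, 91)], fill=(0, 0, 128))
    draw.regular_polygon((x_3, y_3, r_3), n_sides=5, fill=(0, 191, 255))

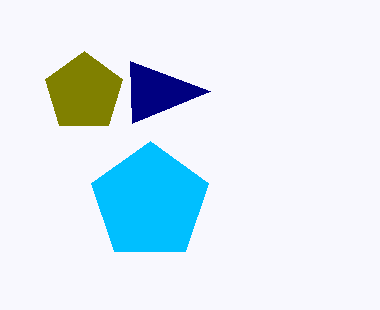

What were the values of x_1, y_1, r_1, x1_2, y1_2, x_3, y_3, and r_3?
x_1 = 84
y_1 = 92
r_1 = 41
x1_2 = 130
y1_2 = 61
x_3 = 150
y_3 = 202
r_3 = 61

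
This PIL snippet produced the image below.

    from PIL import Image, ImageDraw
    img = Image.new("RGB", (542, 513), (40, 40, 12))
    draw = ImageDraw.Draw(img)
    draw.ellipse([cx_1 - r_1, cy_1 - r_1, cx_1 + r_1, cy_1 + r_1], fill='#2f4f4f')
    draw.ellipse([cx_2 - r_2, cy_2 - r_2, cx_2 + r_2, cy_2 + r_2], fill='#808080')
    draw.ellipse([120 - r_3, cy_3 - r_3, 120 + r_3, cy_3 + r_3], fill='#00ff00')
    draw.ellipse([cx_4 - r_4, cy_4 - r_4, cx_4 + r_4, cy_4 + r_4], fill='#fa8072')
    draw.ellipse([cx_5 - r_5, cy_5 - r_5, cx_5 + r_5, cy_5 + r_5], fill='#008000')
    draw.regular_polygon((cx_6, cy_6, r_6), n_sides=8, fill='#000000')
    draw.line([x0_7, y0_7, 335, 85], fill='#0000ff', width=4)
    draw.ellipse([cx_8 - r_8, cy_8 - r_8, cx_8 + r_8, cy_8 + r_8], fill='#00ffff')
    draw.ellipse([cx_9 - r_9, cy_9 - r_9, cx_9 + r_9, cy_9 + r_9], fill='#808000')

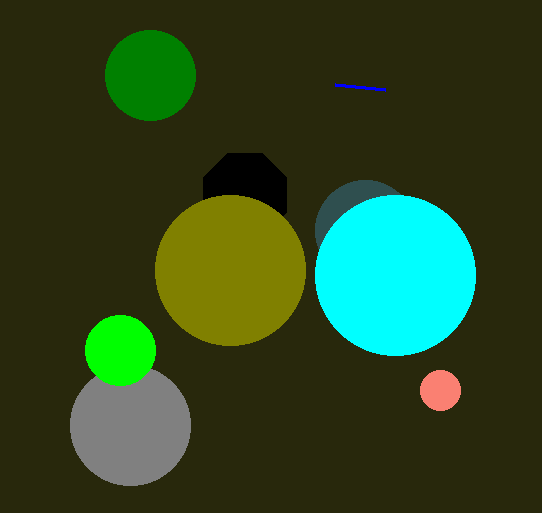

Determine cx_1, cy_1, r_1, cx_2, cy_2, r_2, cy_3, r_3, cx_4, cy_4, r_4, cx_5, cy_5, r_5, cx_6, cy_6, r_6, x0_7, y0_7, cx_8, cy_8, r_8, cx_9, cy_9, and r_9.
cx_1 = 365
cy_1 = 230
r_1 = 50
cx_2 = 130
cy_2 = 425
r_2 = 60
cy_3 = 350
r_3 = 35
cx_4 = 440
cy_4 = 390
r_4 = 20
cx_5 = 150
cy_5 = 75
r_5 = 45
cx_6 = 245
cy_6 = 195
r_6 = 45
x0_7 = 385
y0_7 = 90
cx_8 = 395
cy_8 = 275
r_8 = 80
cx_9 = 230
cy_9 = 270
r_9 = 75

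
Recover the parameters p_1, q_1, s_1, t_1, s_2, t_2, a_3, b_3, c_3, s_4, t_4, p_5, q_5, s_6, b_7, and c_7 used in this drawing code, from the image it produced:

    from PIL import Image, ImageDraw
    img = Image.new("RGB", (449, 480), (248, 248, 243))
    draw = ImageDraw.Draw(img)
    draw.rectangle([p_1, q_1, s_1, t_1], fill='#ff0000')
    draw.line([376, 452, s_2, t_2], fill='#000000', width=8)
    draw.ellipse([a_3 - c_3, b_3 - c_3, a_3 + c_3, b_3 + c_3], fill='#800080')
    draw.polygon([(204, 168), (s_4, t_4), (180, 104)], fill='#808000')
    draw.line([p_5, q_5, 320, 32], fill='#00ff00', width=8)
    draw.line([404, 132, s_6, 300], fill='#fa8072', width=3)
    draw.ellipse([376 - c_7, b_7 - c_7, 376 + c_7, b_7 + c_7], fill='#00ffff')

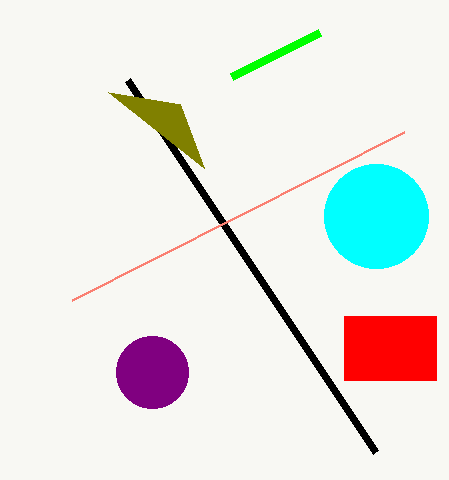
p_1 = 344, q_1 = 316, s_1 = 436, t_1 = 380, s_2 = 128, t_2 = 80, a_3 = 152, b_3 = 372, c_3 = 36, s_4 = 108, t_4 = 92, p_5 = 232, q_5 = 76, s_6 = 72, b_7 = 216, c_7 = 52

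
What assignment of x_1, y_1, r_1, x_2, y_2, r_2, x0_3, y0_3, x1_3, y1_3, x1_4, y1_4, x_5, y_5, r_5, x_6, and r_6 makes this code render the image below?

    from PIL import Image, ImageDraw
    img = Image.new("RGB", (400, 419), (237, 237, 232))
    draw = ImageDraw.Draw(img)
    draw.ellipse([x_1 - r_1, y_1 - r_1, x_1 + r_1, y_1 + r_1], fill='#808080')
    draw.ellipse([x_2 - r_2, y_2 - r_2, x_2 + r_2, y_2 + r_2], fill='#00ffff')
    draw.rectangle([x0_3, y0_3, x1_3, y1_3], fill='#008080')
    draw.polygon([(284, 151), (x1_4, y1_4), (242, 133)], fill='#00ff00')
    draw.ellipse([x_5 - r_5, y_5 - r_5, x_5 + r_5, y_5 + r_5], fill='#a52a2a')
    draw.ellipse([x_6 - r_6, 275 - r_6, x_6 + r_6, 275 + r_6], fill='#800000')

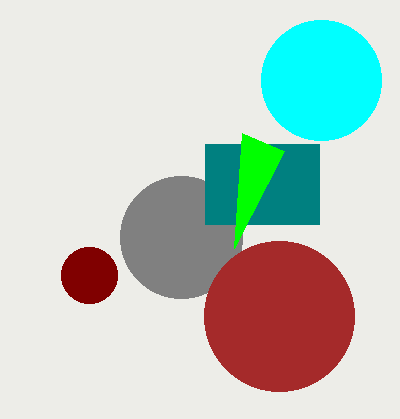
x_1 = 181, y_1 = 237, r_1 = 61, x_2 = 321, y_2 = 80, r_2 = 60, x0_3 = 205, y0_3 = 144, x1_3 = 319, y1_3 = 224, x1_4 = 234, y1_4 = 248, x_5 = 279, y_5 = 316, r_5 = 75, x_6 = 89, r_6 = 28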